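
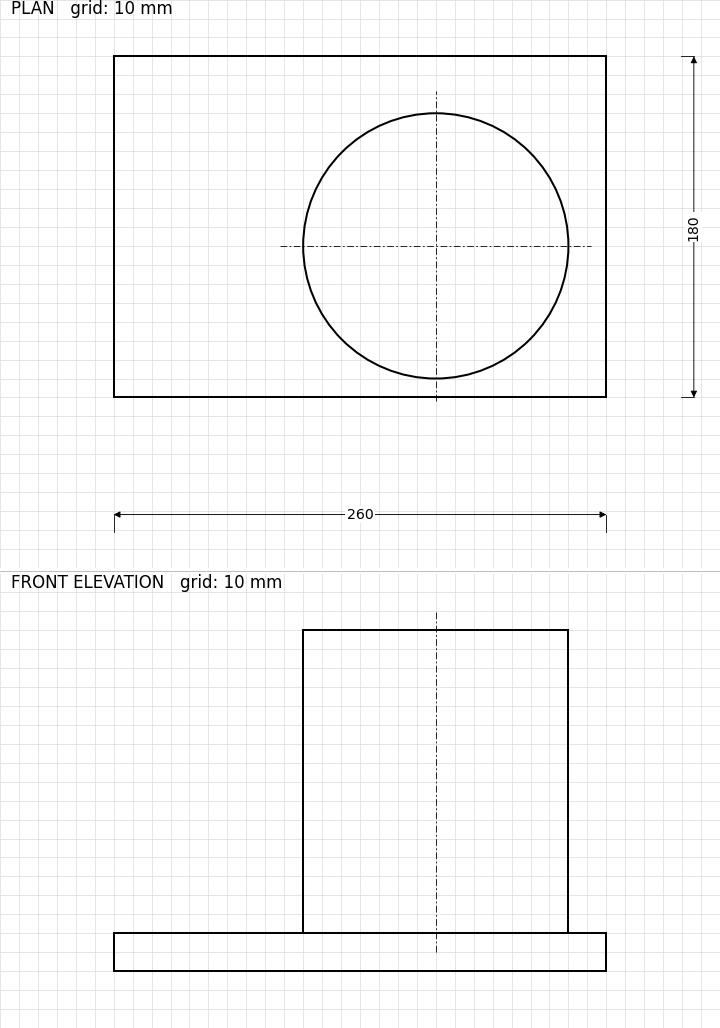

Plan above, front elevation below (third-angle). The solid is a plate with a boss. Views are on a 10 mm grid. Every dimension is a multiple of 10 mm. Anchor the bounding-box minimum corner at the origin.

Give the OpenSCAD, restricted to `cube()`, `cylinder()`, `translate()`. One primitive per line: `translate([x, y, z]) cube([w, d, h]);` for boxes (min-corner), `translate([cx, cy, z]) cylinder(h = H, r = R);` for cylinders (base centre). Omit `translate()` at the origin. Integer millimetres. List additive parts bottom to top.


cube([260, 180, 20]);
translate([170, 80, 20]) cylinder(h = 160, r = 70);


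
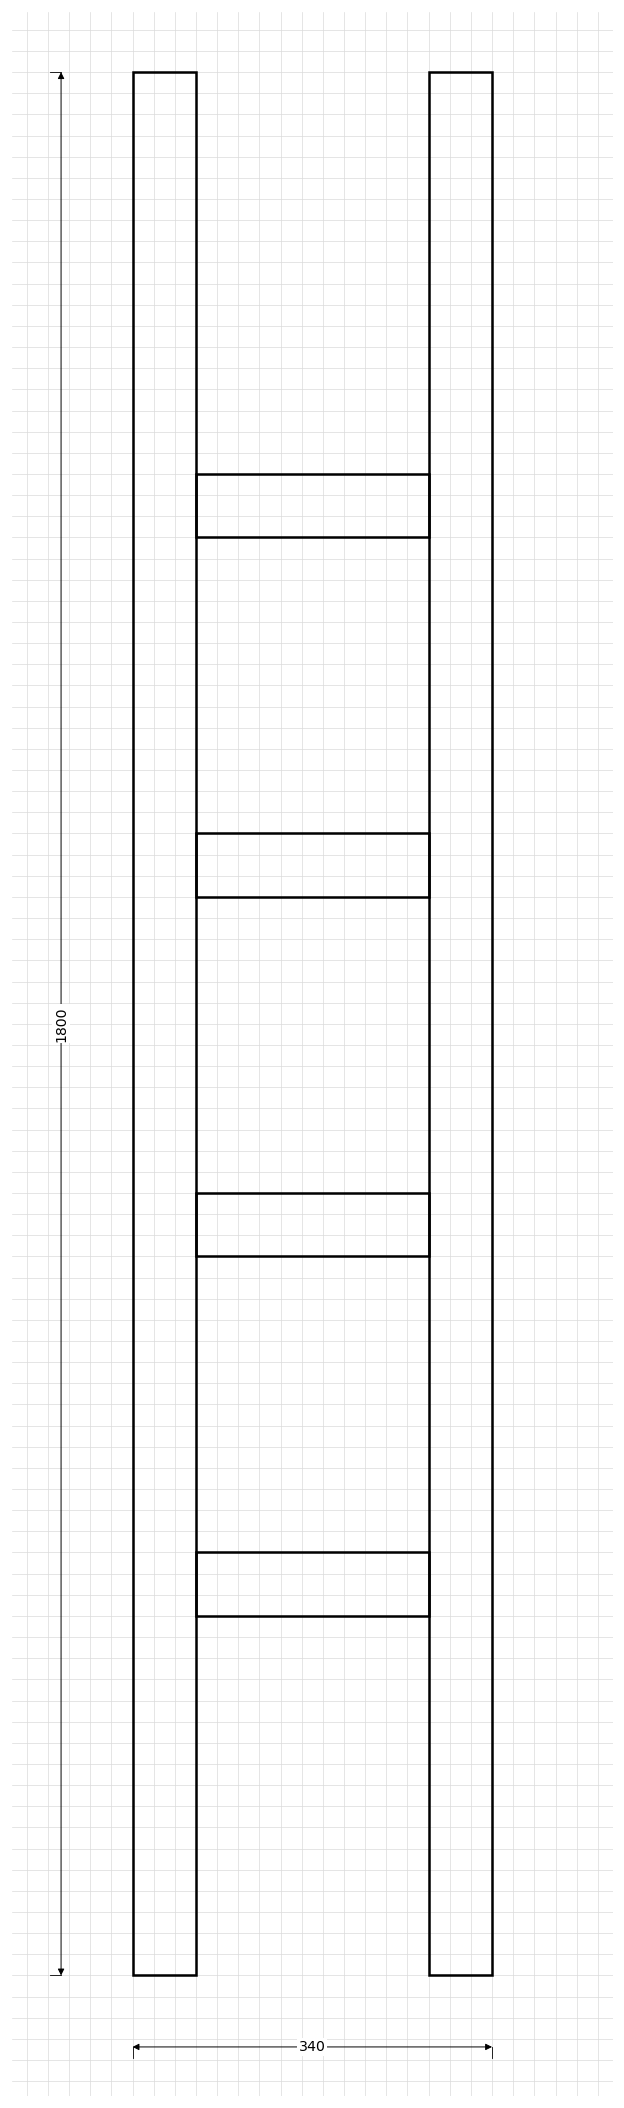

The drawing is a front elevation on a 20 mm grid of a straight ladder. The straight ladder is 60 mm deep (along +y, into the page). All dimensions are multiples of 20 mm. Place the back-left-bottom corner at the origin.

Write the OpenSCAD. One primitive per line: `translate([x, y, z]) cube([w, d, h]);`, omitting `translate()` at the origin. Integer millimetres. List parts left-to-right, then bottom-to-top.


cube([60, 60, 1800]);
translate([60, 0, 340]) cube([220, 60, 60]);
translate([60, 0, 680]) cube([220, 60, 60]);
translate([60, 0, 1020]) cube([220, 60, 60]);
translate([60, 0, 1360]) cube([220, 60, 60]);
translate([280, 0, 0]) cube([60, 60, 1800]);


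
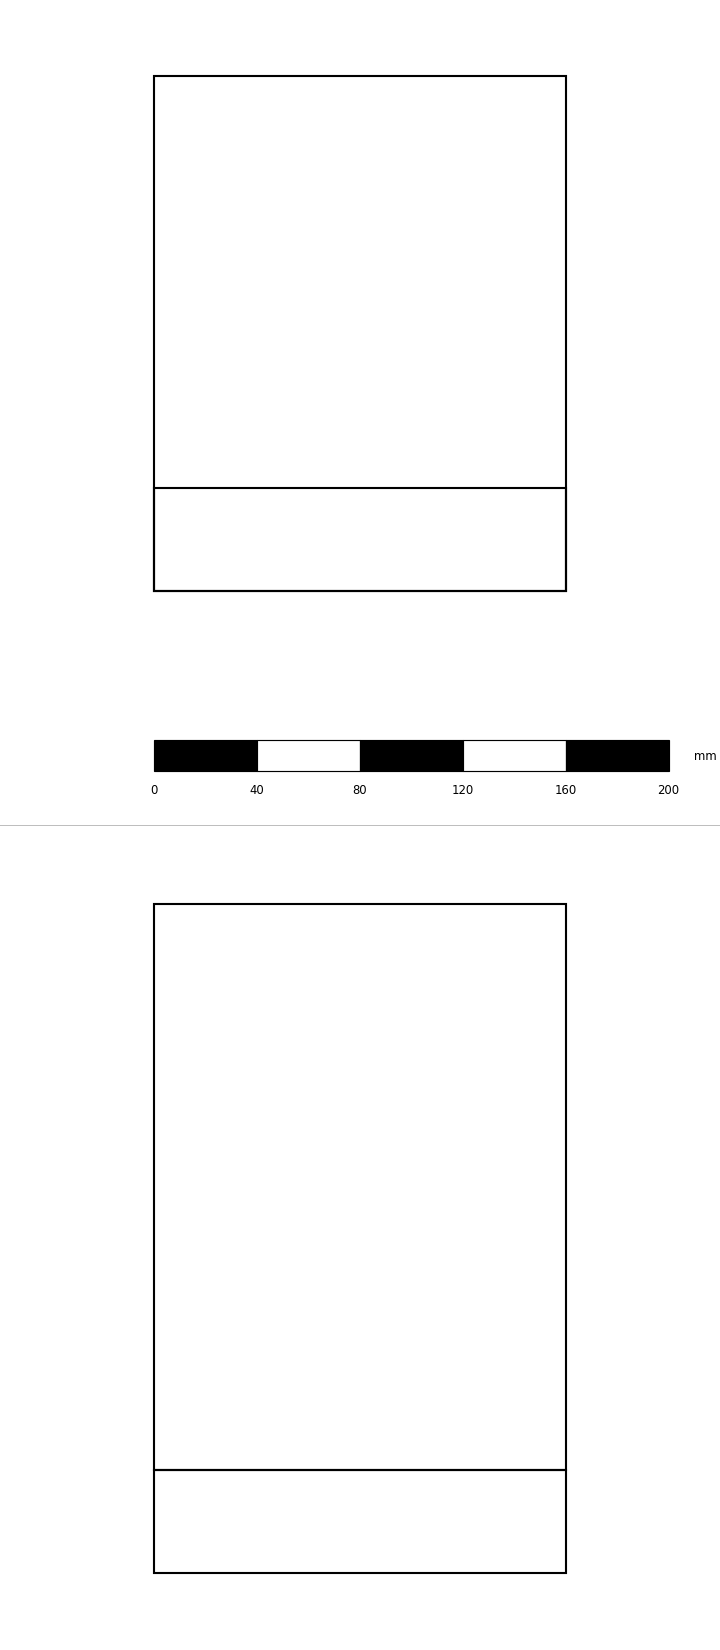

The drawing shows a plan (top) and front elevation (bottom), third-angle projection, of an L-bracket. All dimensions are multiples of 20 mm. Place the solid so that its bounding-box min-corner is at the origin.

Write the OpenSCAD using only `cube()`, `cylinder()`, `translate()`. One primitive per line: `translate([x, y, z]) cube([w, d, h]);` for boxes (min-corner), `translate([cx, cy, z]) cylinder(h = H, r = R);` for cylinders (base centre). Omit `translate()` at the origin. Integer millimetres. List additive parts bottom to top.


cube([160, 200, 40]);
translate([0, 0, 40]) cube([160, 40, 220]);


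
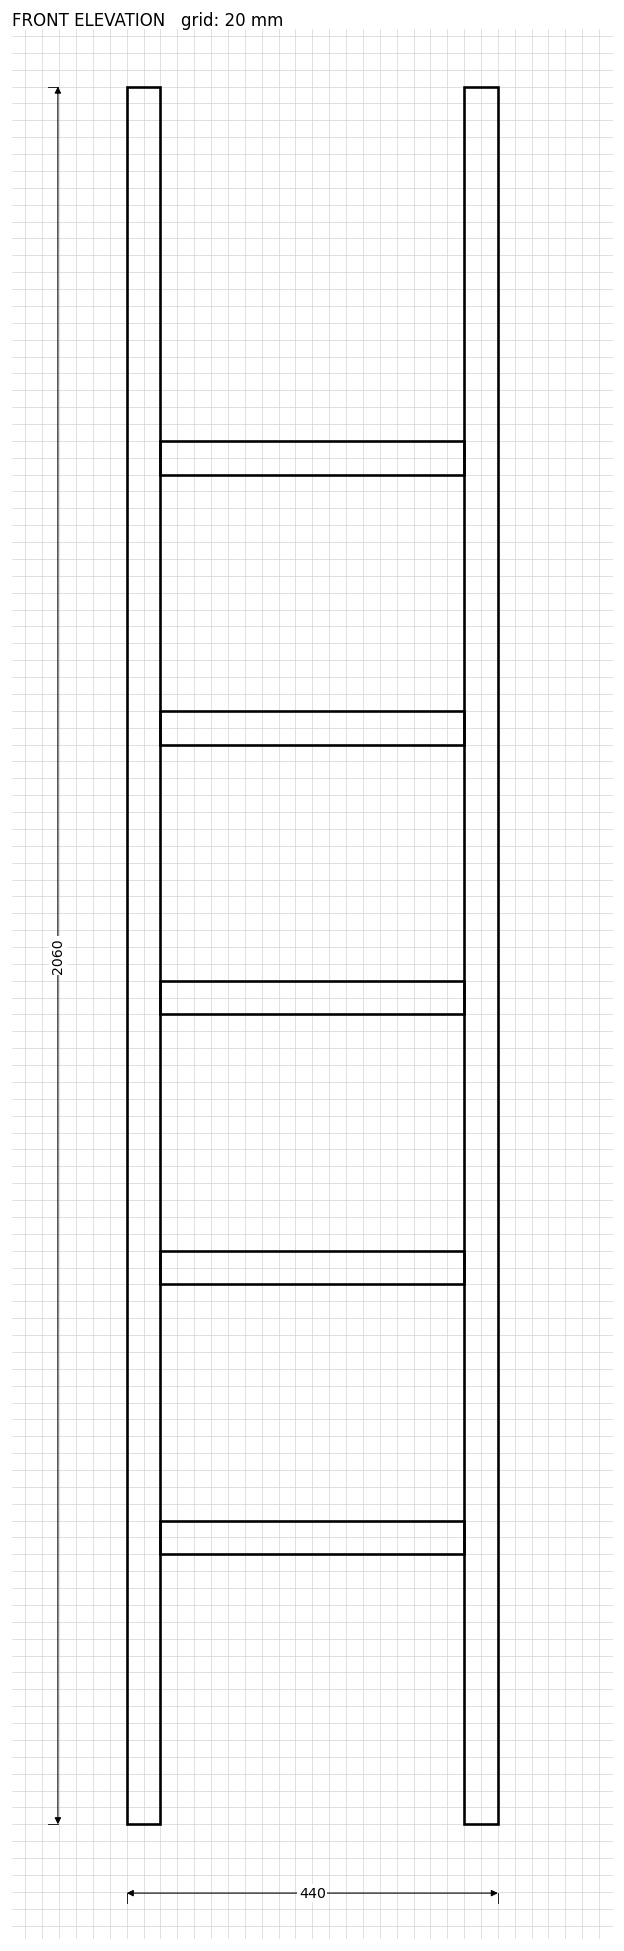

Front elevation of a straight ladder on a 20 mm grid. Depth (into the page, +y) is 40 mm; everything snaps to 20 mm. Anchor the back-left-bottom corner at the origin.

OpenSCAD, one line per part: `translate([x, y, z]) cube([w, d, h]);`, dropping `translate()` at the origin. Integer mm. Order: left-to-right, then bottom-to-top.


cube([40, 40, 2060]);
translate([40, 0, 320]) cube([360, 40, 40]);
translate([40, 0, 640]) cube([360, 40, 40]);
translate([40, 0, 960]) cube([360, 40, 40]);
translate([40, 0, 1280]) cube([360, 40, 40]);
translate([40, 0, 1600]) cube([360, 40, 40]);
translate([400, 0, 0]) cube([40, 40, 2060]);


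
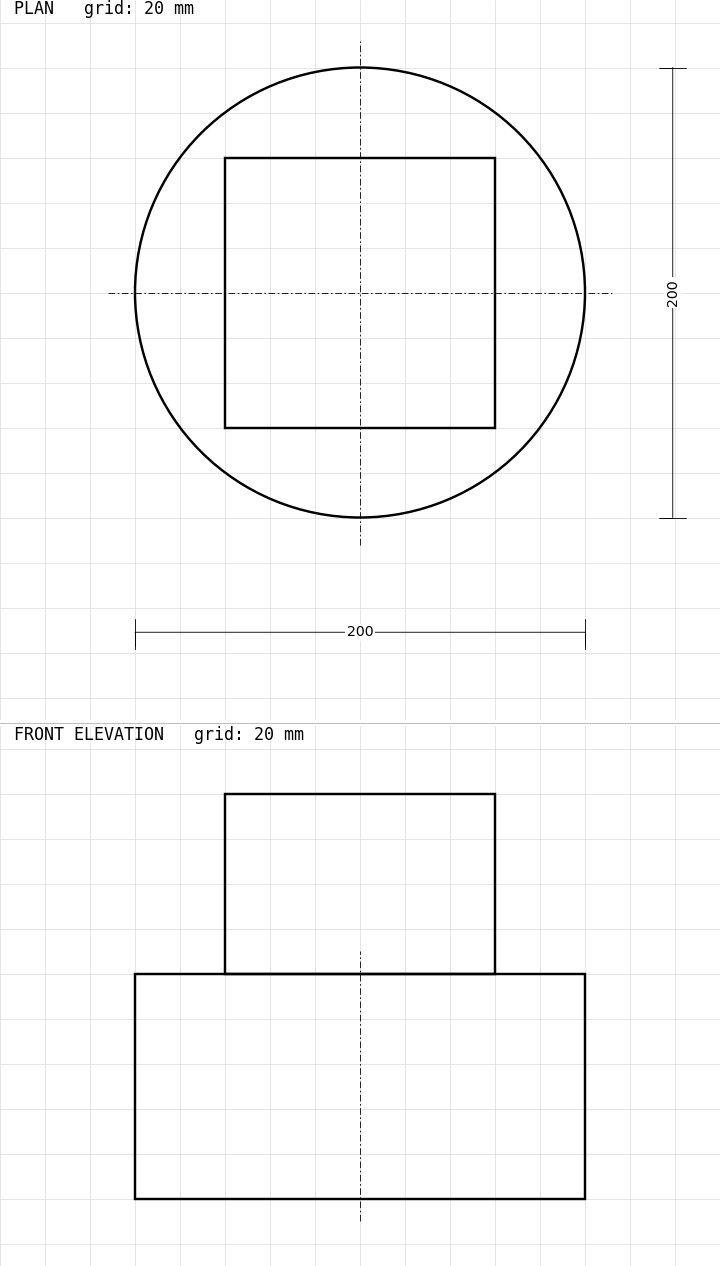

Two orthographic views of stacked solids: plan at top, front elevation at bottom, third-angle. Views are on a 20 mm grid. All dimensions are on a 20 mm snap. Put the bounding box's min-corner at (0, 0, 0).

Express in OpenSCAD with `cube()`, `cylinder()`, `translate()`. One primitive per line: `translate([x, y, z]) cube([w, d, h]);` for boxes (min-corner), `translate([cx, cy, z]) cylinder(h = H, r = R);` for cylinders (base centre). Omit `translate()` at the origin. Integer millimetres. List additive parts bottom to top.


translate([100, 100, 0]) cylinder(h = 100, r = 100);
translate([40, 40, 100]) cube([120, 120, 80]);


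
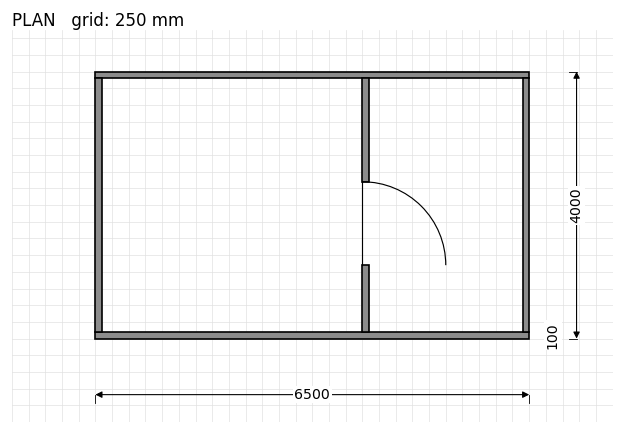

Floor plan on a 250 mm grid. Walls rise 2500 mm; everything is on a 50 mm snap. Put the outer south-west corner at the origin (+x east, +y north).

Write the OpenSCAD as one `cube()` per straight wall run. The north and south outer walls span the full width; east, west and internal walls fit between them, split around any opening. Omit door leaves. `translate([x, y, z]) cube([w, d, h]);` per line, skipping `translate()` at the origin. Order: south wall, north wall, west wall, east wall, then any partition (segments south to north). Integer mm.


cube([6500, 100, 2500]);
translate([0, 3900, 0]) cube([6500, 100, 2500]);
translate([0, 100, 0]) cube([100, 3800, 2500]);
translate([6400, 100, 0]) cube([100, 3800, 2500]);
translate([4000, 100, 0]) cube([100, 1000, 2500]);
translate([4000, 2350, 0]) cube([100, 1550, 2500]);


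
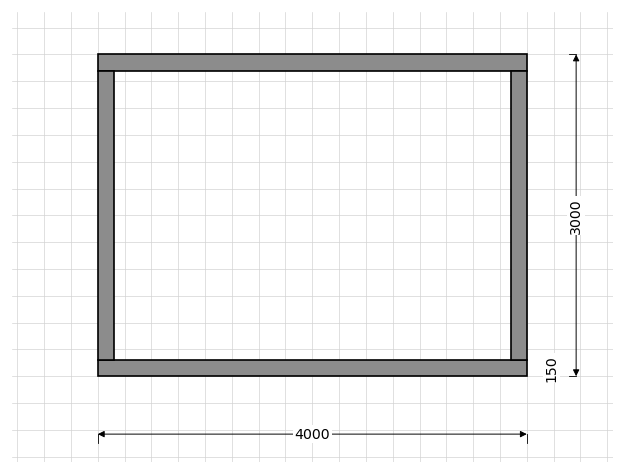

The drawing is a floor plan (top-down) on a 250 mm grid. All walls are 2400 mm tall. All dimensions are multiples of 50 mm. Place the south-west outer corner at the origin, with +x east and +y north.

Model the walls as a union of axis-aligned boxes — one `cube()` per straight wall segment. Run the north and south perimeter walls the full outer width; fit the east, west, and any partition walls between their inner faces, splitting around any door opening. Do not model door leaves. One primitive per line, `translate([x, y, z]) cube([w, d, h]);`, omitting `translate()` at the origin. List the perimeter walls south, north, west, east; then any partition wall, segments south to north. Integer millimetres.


cube([4000, 150, 2400]);
translate([0, 2850, 0]) cube([4000, 150, 2400]);
translate([0, 150, 0]) cube([150, 2700, 2400]);
translate([3850, 150, 0]) cube([150, 2700, 2400]);


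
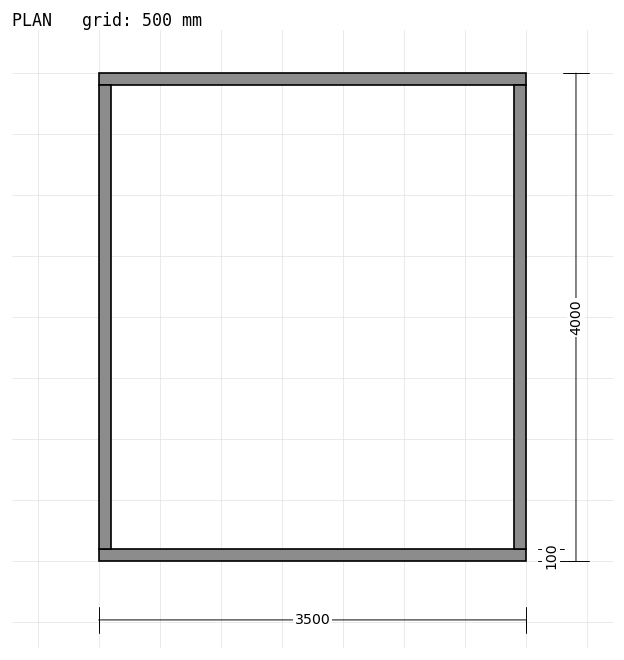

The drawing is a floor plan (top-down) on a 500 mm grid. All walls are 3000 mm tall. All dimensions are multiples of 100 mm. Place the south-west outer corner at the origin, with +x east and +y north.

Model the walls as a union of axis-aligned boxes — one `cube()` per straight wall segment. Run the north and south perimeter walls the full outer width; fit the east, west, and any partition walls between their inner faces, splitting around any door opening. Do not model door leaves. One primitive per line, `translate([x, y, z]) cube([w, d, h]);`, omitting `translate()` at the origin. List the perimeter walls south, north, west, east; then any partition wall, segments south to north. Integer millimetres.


cube([3500, 100, 3000]);
translate([0, 3900, 0]) cube([3500, 100, 3000]);
translate([0, 100, 0]) cube([100, 3800, 3000]);
translate([3400, 100, 0]) cube([100, 3800, 3000]);


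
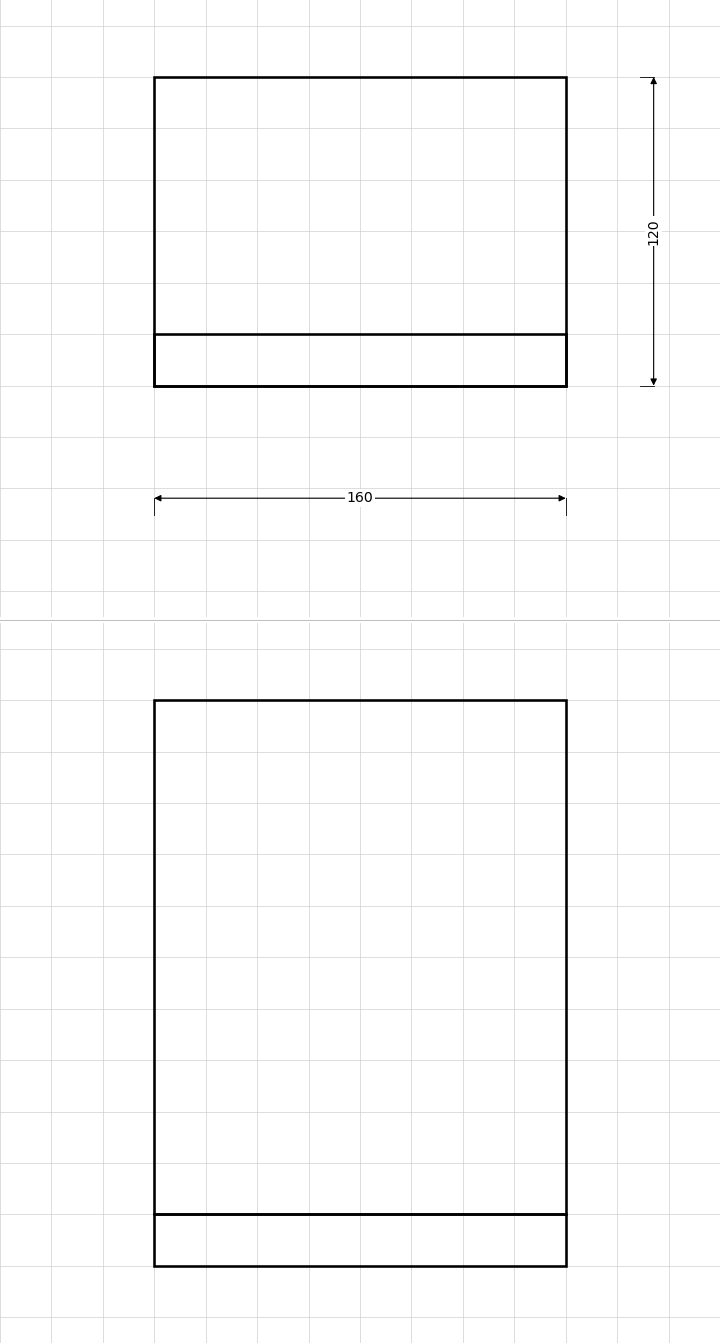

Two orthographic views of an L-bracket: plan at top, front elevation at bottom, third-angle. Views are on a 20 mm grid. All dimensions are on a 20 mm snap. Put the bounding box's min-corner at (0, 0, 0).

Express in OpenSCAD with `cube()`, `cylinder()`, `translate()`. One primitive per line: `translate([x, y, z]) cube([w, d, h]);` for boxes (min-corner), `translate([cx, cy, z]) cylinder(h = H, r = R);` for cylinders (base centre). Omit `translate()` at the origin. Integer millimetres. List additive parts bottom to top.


cube([160, 120, 20]);
translate([0, 0, 20]) cube([160, 20, 200]);


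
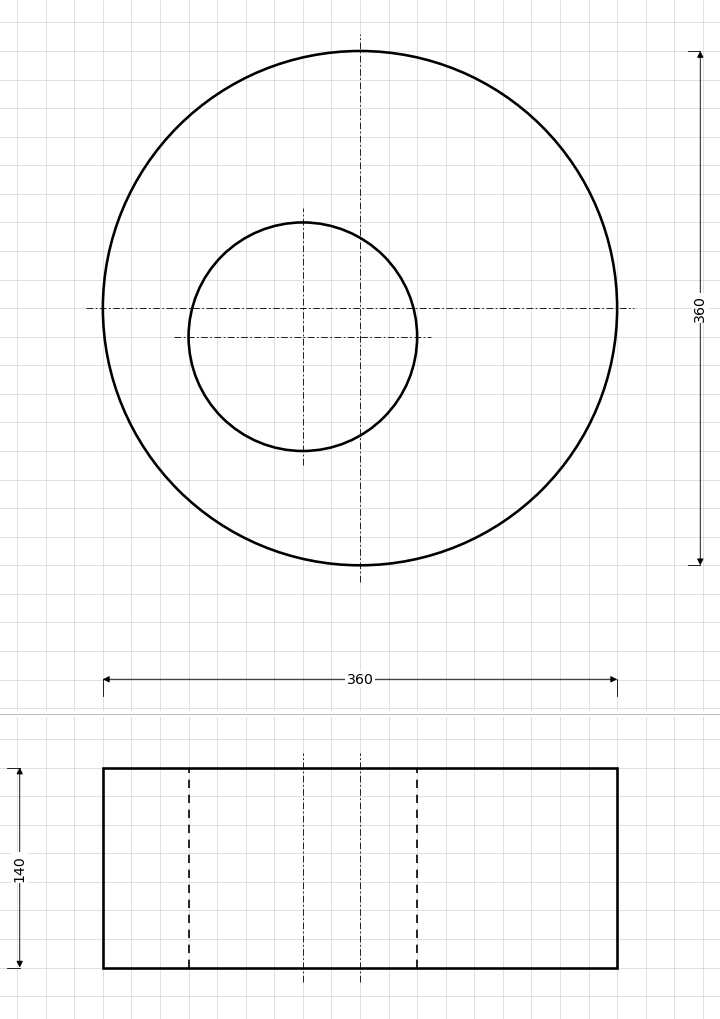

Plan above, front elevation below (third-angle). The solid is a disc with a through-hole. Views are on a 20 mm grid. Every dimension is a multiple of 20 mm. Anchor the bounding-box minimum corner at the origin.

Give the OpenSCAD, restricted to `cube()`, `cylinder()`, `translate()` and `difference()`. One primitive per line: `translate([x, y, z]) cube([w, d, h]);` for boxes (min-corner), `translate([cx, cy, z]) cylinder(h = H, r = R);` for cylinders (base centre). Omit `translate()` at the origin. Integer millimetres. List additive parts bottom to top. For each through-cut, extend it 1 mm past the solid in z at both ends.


difference() {
  translate([180, 180, 0]) cylinder(h = 140, r = 180);
  translate([140, 160, -1]) cylinder(h = 142, r = 80);
}


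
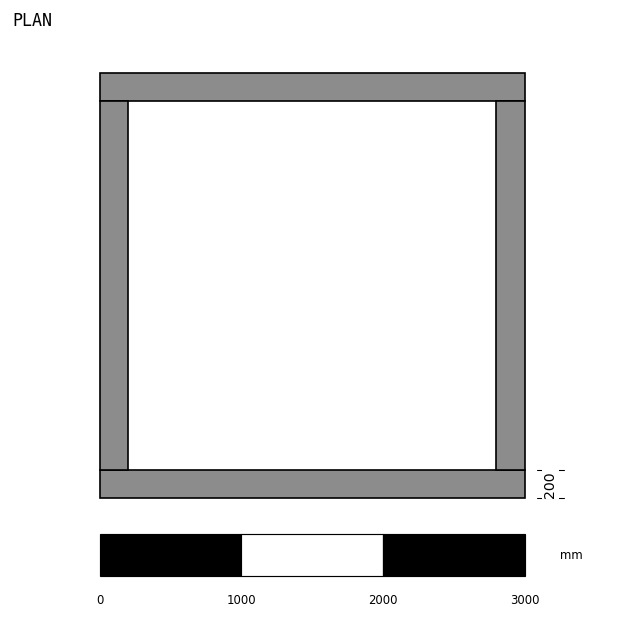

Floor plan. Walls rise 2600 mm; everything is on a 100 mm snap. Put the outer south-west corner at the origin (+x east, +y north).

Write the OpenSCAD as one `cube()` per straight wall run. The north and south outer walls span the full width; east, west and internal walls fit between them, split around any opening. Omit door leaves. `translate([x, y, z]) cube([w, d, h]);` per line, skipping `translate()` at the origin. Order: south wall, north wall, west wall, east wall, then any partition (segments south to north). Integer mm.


cube([3000, 200, 2600]);
translate([0, 2800, 0]) cube([3000, 200, 2600]);
translate([0, 200, 0]) cube([200, 2600, 2600]);
translate([2800, 200, 0]) cube([200, 2600, 2600]);


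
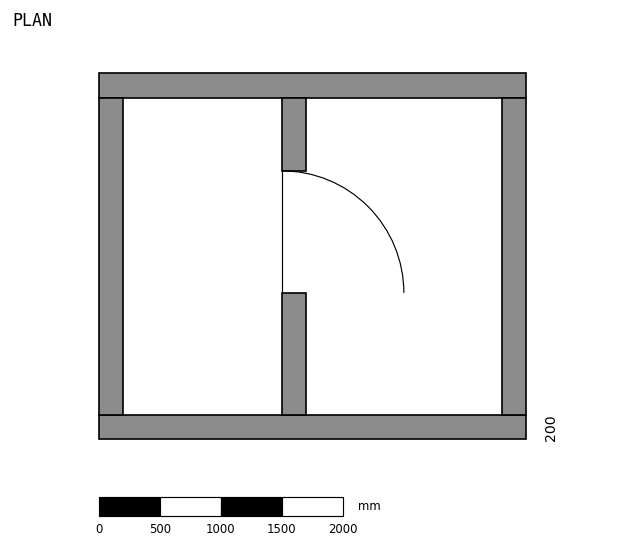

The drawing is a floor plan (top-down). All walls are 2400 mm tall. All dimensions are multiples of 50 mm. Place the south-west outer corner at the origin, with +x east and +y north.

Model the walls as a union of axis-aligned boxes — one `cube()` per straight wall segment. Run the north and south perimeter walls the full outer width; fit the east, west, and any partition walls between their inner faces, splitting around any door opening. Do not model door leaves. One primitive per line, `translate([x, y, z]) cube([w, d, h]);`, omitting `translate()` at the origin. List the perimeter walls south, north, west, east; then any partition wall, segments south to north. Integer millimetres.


cube([3500, 200, 2400]);
translate([0, 2800, 0]) cube([3500, 200, 2400]);
translate([0, 200, 0]) cube([200, 2600, 2400]);
translate([3300, 200, 0]) cube([200, 2600, 2400]);
translate([1500, 200, 0]) cube([200, 1000, 2400]);
translate([1500, 2200, 0]) cube([200, 600, 2400]);


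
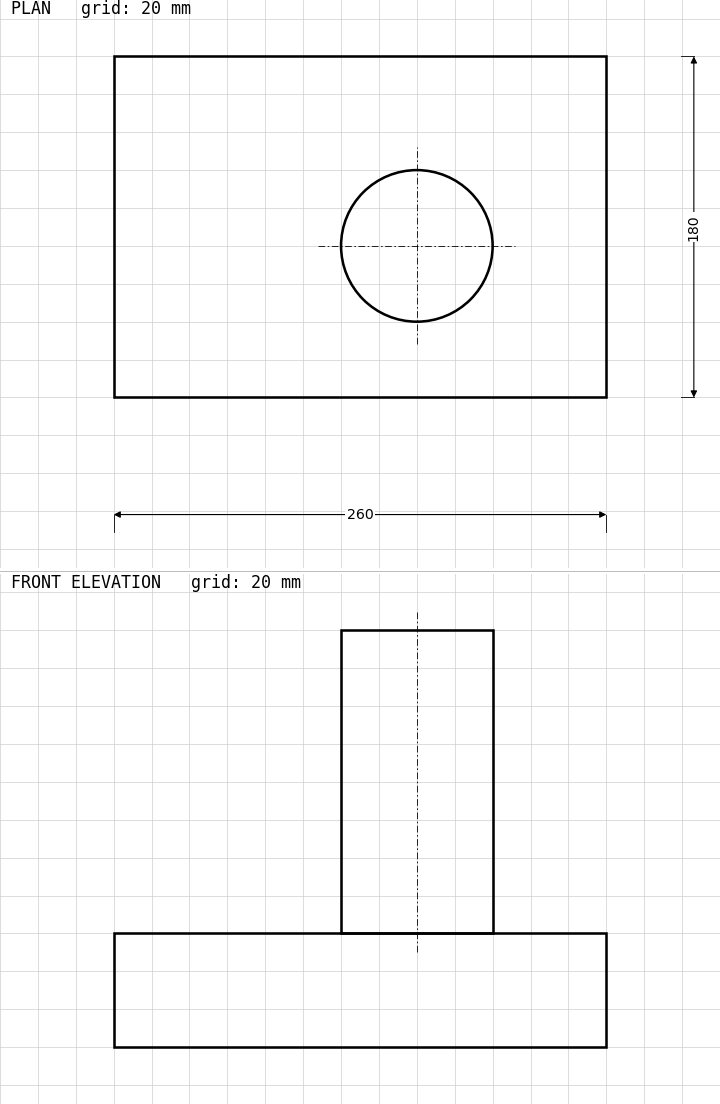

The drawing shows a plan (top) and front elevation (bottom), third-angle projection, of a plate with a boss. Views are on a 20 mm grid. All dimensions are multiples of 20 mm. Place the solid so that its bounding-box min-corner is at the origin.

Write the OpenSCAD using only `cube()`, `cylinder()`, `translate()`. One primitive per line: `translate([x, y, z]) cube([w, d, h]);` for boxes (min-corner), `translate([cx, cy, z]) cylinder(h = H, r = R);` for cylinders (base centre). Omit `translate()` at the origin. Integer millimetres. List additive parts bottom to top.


cube([260, 180, 60]);
translate([160, 80, 60]) cylinder(h = 160, r = 40);


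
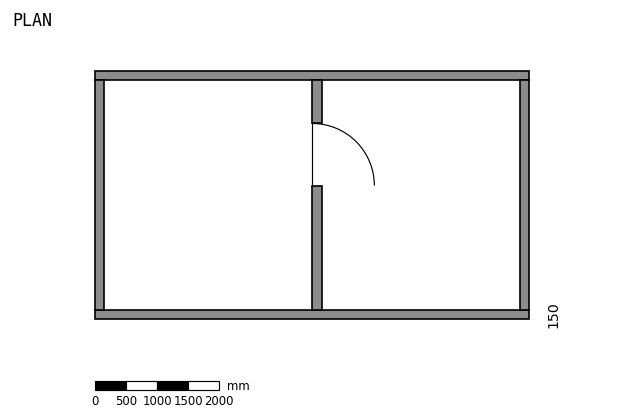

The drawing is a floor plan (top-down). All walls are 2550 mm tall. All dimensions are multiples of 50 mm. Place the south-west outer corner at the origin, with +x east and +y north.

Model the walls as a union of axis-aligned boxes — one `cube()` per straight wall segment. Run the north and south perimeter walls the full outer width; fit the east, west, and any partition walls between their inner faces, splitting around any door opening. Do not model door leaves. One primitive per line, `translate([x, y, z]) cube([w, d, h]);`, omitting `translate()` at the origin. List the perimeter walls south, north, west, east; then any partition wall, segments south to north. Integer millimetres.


cube([7000, 150, 2550]);
translate([0, 3850, 0]) cube([7000, 150, 2550]);
translate([0, 150, 0]) cube([150, 3700, 2550]);
translate([6850, 150, 0]) cube([150, 3700, 2550]);
translate([3500, 150, 0]) cube([150, 2000, 2550]);
translate([3500, 3150, 0]) cube([150, 700, 2550]);


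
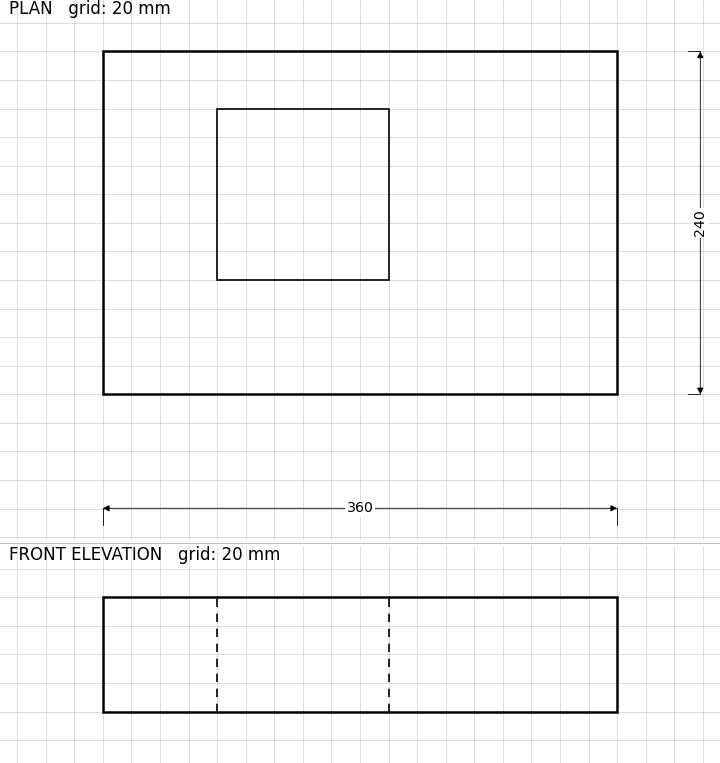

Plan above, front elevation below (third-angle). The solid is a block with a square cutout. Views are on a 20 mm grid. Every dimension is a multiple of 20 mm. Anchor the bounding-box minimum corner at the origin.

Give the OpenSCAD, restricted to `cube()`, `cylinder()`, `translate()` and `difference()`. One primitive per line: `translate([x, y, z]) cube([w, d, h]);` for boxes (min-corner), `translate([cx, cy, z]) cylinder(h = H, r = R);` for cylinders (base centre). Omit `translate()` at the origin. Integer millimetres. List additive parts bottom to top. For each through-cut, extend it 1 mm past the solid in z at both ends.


difference() {
  cube([360, 240, 80]);
  translate([80, 80, -1]) cube([120, 120, 82]);
}


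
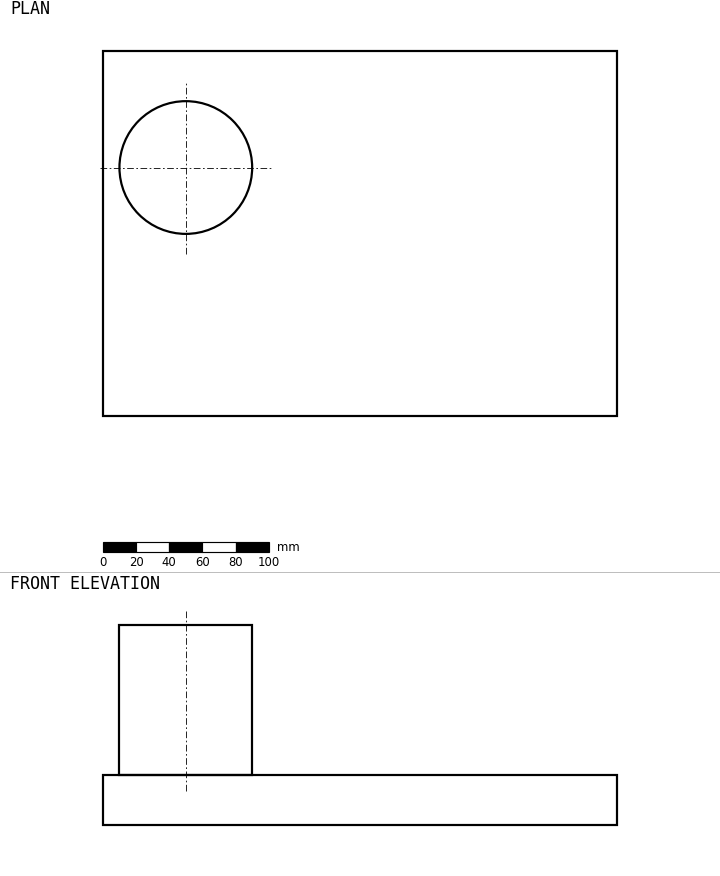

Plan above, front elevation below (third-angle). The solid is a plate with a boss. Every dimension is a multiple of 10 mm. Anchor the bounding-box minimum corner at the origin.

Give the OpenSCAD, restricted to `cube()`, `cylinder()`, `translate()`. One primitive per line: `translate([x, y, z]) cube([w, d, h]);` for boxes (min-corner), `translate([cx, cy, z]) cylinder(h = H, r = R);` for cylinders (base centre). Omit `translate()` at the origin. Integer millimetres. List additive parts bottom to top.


cube([310, 220, 30]);
translate([50, 150, 30]) cylinder(h = 90, r = 40);


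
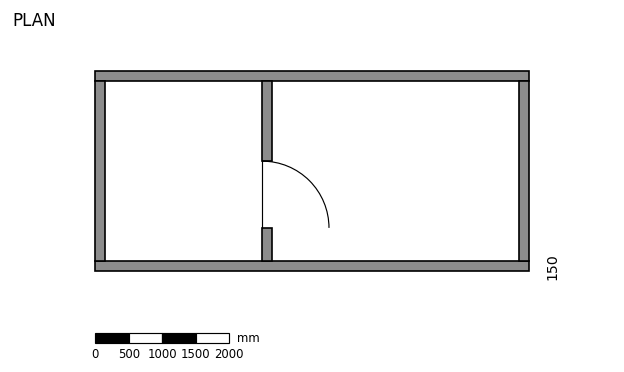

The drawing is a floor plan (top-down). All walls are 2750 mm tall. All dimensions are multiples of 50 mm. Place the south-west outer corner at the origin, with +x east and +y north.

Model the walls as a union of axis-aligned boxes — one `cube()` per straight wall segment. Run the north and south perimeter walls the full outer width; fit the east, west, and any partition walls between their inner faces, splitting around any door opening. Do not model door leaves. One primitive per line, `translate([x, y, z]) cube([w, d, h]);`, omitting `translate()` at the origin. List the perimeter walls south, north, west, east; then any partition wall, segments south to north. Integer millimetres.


cube([6500, 150, 2750]);
translate([0, 2850, 0]) cube([6500, 150, 2750]);
translate([0, 150, 0]) cube([150, 2700, 2750]);
translate([6350, 150, 0]) cube([150, 2700, 2750]);
translate([2500, 150, 0]) cube([150, 500, 2750]);
translate([2500, 1650, 0]) cube([150, 1200, 2750]);


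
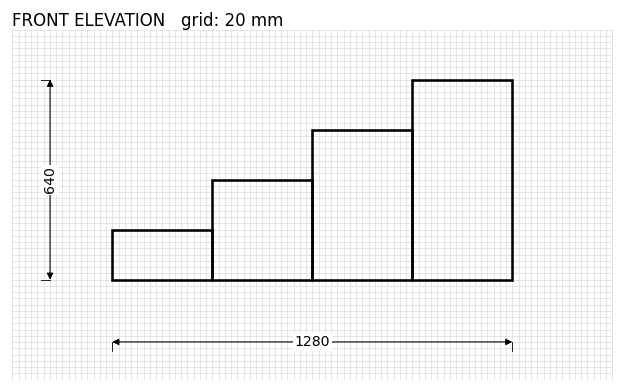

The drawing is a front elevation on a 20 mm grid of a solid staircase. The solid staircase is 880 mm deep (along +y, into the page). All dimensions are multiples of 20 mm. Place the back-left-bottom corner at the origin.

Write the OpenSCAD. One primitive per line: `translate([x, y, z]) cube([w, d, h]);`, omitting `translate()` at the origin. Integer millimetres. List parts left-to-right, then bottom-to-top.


cube([320, 880, 160]);
translate([320, 0, 0]) cube([320, 880, 320]);
translate([640, 0, 0]) cube([320, 880, 480]);
translate([960, 0, 0]) cube([320, 880, 640]);


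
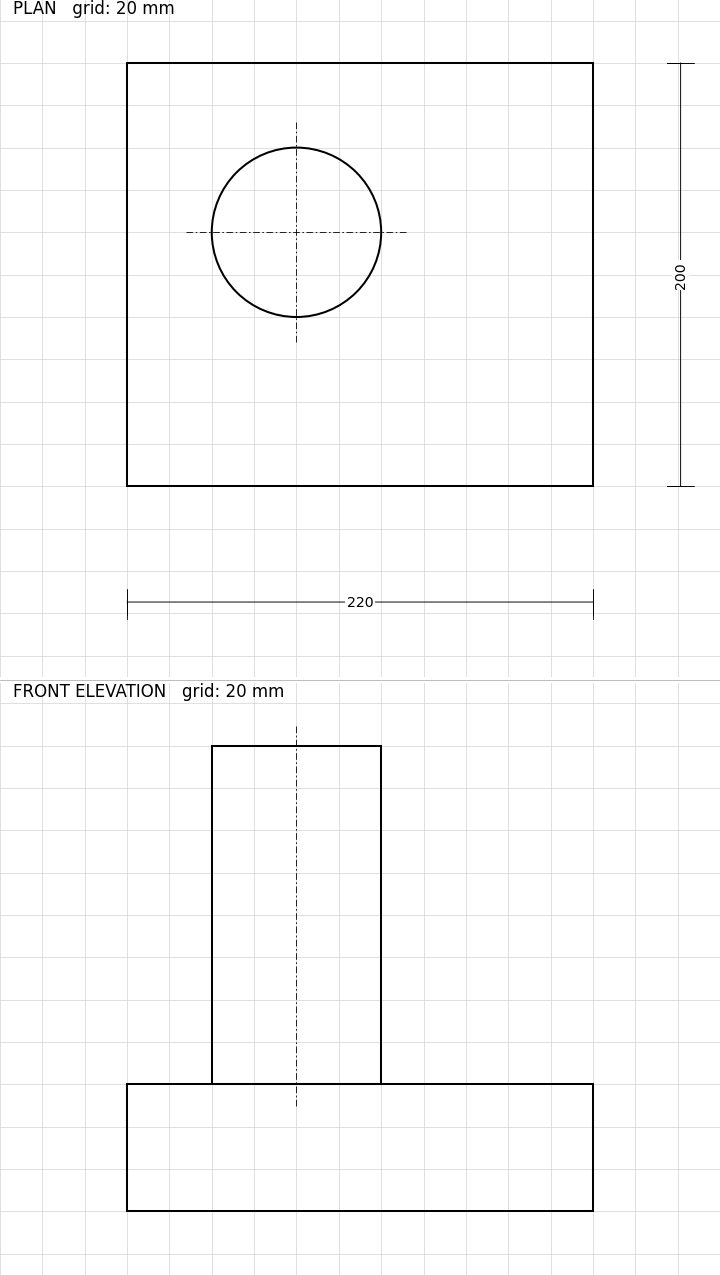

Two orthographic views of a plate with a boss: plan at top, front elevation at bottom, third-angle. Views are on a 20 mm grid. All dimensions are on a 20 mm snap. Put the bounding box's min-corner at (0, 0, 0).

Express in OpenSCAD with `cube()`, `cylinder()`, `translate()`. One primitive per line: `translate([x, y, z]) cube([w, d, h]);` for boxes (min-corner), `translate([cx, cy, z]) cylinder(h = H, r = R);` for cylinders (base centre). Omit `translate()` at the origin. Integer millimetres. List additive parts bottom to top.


cube([220, 200, 60]);
translate([80, 120, 60]) cylinder(h = 160, r = 40);


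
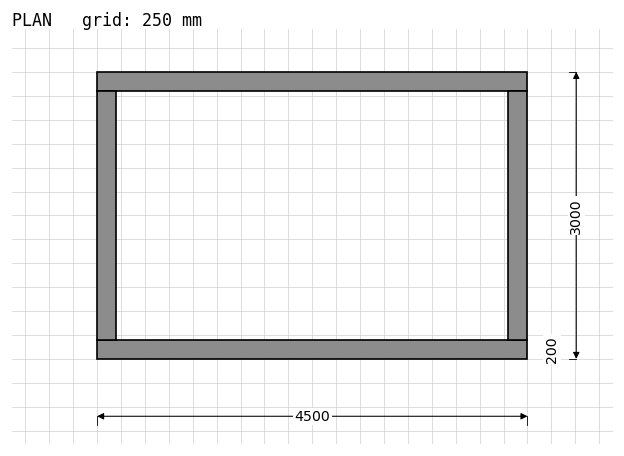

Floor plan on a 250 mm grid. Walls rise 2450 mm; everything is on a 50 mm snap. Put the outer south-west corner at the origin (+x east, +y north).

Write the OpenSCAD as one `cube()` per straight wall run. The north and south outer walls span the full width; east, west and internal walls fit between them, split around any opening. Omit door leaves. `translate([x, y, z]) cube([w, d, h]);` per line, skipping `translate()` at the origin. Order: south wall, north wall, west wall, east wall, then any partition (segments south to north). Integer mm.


cube([4500, 200, 2450]);
translate([0, 2800, 0]) cube([4500, 200, 2450]);
translate([0, 200, 0]) cube([200, 2600, 2450]);
translate([4300, 200, 0]) cube([200, 2600, 2450]);


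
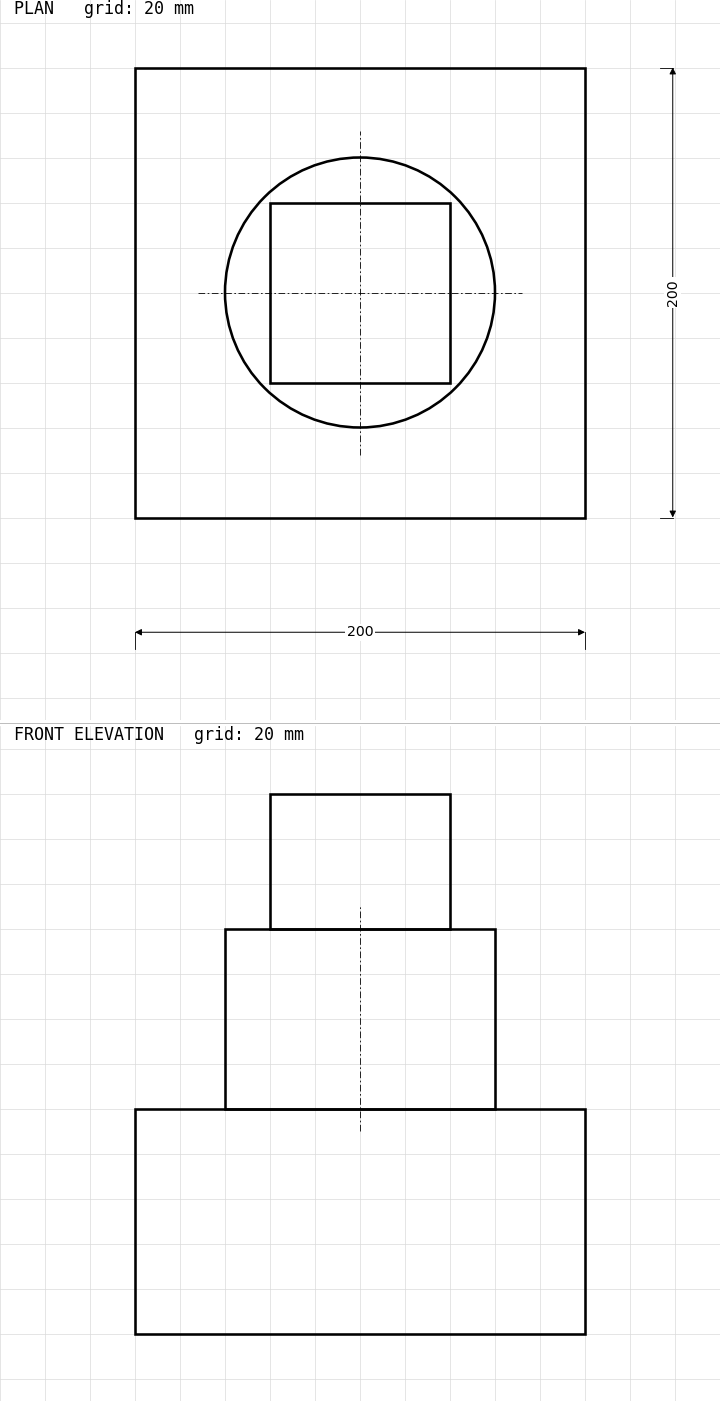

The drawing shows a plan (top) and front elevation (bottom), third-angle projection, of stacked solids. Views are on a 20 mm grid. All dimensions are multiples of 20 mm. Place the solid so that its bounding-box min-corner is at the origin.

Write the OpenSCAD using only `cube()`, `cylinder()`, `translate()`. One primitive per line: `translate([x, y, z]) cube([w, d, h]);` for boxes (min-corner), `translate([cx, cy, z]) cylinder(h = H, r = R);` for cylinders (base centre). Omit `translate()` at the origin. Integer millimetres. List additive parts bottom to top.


cube([200, 200, 100]);
translate([100, 100, 100]) cylinder(h = 80, r = 60);
translate([60, 60, 180]) cube([80, 80, 60]);


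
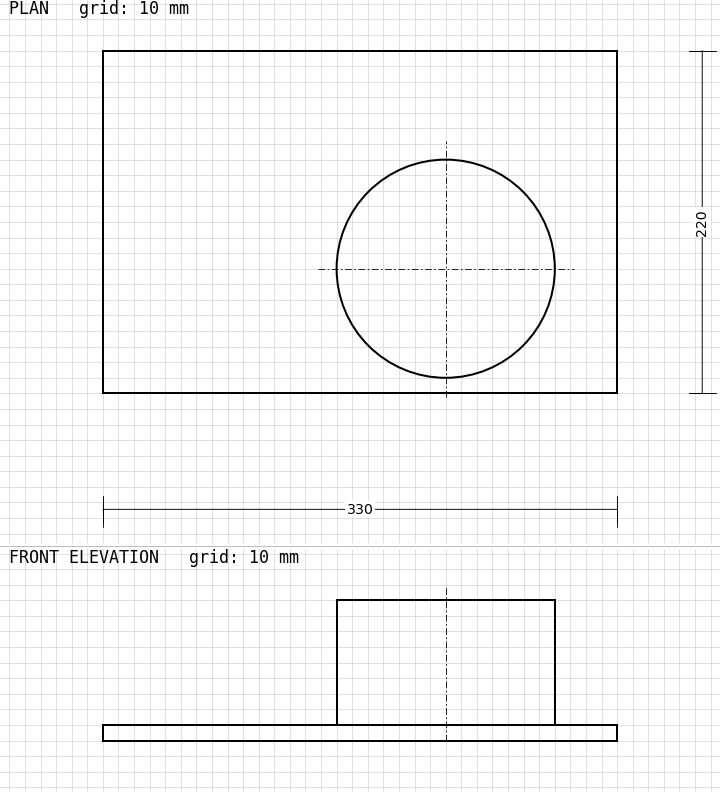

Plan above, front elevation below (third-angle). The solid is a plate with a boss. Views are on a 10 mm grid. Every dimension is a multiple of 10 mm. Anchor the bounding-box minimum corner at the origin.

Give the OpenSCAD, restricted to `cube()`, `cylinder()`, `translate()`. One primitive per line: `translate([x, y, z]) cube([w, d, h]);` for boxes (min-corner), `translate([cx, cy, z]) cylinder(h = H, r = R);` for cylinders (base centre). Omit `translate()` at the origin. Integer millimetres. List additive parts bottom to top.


cube([330, 220, 10]);
translate([220, 80, 10]) cylinder(h = 80, r = 70);


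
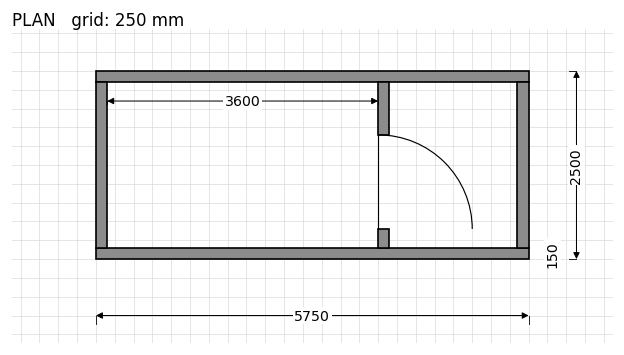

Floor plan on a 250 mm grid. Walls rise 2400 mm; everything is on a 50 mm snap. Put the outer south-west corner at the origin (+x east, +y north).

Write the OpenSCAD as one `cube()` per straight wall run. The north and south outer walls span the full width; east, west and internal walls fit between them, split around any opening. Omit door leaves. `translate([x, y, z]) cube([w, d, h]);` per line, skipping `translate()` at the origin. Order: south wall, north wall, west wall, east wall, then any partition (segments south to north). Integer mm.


cube([5750, 150, 2400]);
translate([0, 2350, 0]) cube([5750, 150, 2400]);
translate([0, 150, 0]) cube([150, 2200, 2400]);
translate([5600, 150, 0]) cube([150, 2200, 2400]);
translate([3750, 150, 0]) cube([150, 250, 2400]);
translate([3750, 1650, 0]) cube([150, 700, 2400]);


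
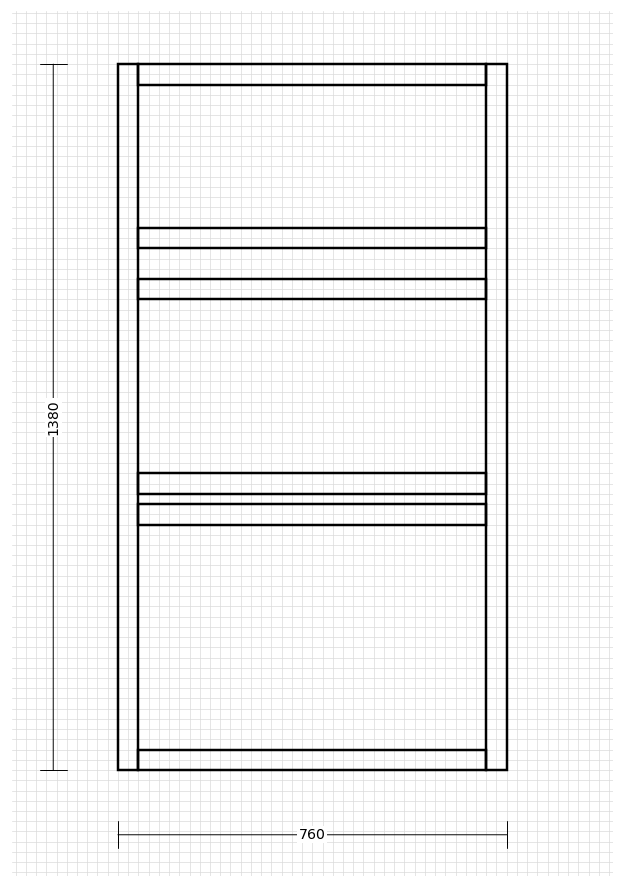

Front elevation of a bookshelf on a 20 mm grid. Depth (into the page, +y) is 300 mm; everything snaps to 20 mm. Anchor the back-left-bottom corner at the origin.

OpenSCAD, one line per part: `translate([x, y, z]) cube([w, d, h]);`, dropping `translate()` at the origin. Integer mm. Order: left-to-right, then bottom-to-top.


cube([40, 300, 1380]);
translate([40, 0, 0]) cube([680, 300, 40]);
translate([40, 0, 480]) cube([680, 300, 40]);
translate([40, 0, 540]) cube([680, 300, 40]);
translate([40, 0, 920]) cube([680, 300, 40]);
translate([40, 0, 1020]) cube([680, 300, 40]);
translate([40, 0, 1340]) cube([680, 300, 40]);
translate([720, 0, 0]) cube([40, 300, 1380]);


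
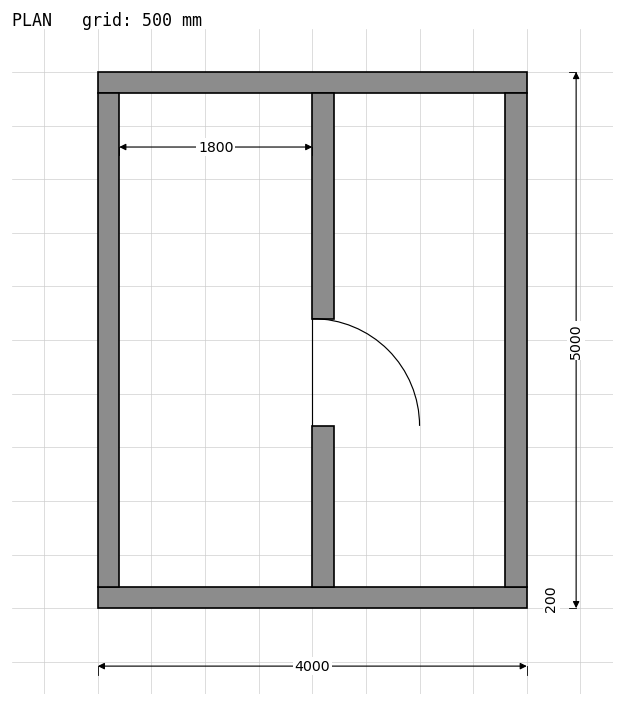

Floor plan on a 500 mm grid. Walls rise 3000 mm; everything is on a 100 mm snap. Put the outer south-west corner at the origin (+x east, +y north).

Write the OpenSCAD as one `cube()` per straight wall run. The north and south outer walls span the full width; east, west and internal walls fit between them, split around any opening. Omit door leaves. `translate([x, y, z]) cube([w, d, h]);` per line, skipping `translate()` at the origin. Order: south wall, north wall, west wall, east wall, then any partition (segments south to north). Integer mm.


cube([4000, 200, 3000]);
translate([0, 4800, 0]) cube([4000, 200, 3000]);
translate([0, 200, 0]) cube([200, 4600, 3000]);
translate([3800, 200, 0]) cube([200, 4600, 3000]);
translate([2000, 200, 0]) cube([200, 1500, 3000]);
translate([2000, 2700, 0]) cube([200, 2100, 3000]);


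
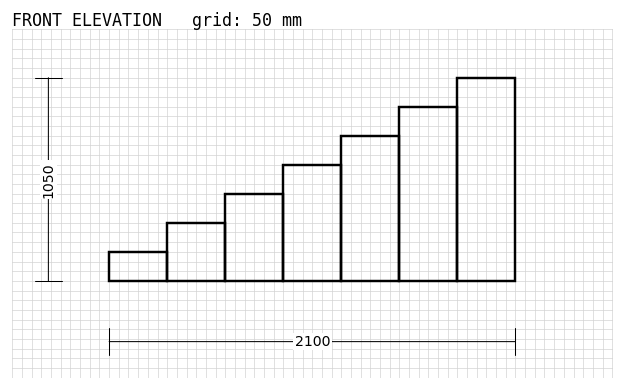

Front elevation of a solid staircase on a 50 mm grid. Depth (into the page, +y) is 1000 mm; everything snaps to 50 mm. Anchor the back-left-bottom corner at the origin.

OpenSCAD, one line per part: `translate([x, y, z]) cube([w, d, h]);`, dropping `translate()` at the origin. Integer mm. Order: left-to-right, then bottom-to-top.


cube([300, 1000, 150]);
translate([300, 0, 0]) cube([300, 1000, 300]);
translate([600, 0, 0]) cube([300, 1000, 450]);
translate([900, 0, 0]) cube([300, 1000, 600]);
translate([1200, 0, 0]) cube([300, 1000, 750]);
translate([1500, 0, 0]) cube([300, 1000, 900]);
translate([1800, 0, 0]) cube([300, 1000, 1050]);


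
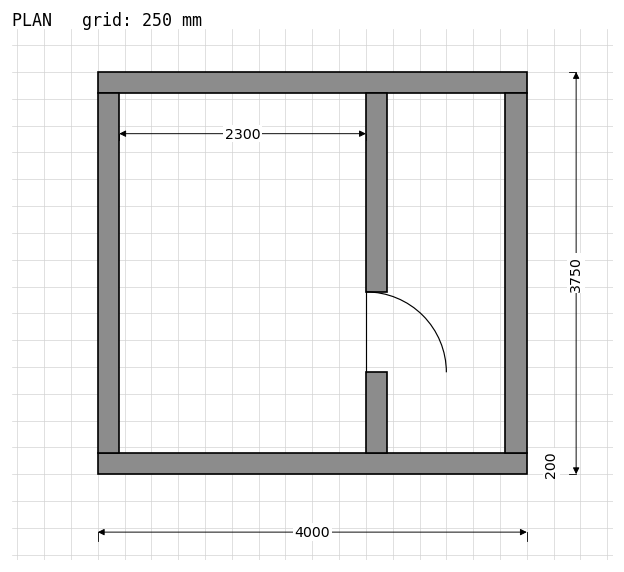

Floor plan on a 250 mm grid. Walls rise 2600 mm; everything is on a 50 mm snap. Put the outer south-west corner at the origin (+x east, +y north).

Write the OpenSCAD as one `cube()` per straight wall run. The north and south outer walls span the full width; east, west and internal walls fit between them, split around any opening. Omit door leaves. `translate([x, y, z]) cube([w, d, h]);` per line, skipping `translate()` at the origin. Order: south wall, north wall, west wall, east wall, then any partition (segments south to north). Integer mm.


cube([4000, 200, 2600]);
translate([0, 3550, 0]) cube([4000, 200, 2600]);
translate([0, 200, 0]) cube([200, 3350, 2600]);
translate([3800, 200, 0]) cube([200, 3350, 2600]);
translate([2500, 200, 0]) cube([200, 750, 2600]);
translate([2500, 1700, 0]) cube([200, 1850, 2600]);


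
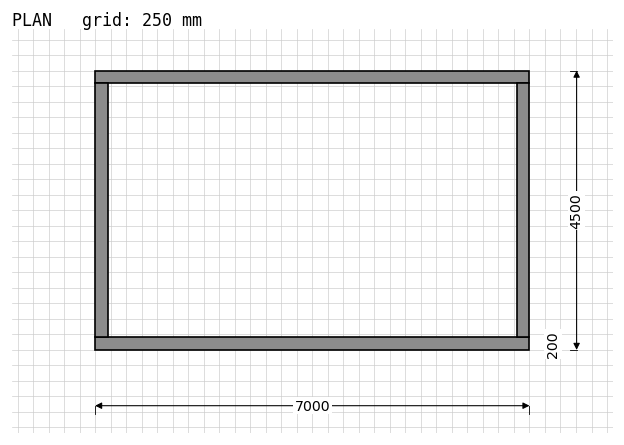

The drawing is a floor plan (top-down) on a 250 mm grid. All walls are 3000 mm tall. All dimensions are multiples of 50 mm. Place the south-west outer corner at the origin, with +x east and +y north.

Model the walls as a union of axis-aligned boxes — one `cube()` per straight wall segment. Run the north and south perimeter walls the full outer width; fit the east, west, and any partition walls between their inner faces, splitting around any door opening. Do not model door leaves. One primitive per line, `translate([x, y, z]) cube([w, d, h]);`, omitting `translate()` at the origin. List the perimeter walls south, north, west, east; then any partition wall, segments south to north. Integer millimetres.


cube([7000, 200, 3000]);
translate([0, 4300, 0]) cube([7000, 200, 3000]);
translate([0, 200, 0]) cube([200, 4100, 3000]);
translate([6800, 200, 0]) cube([200, 4100, 3000]);


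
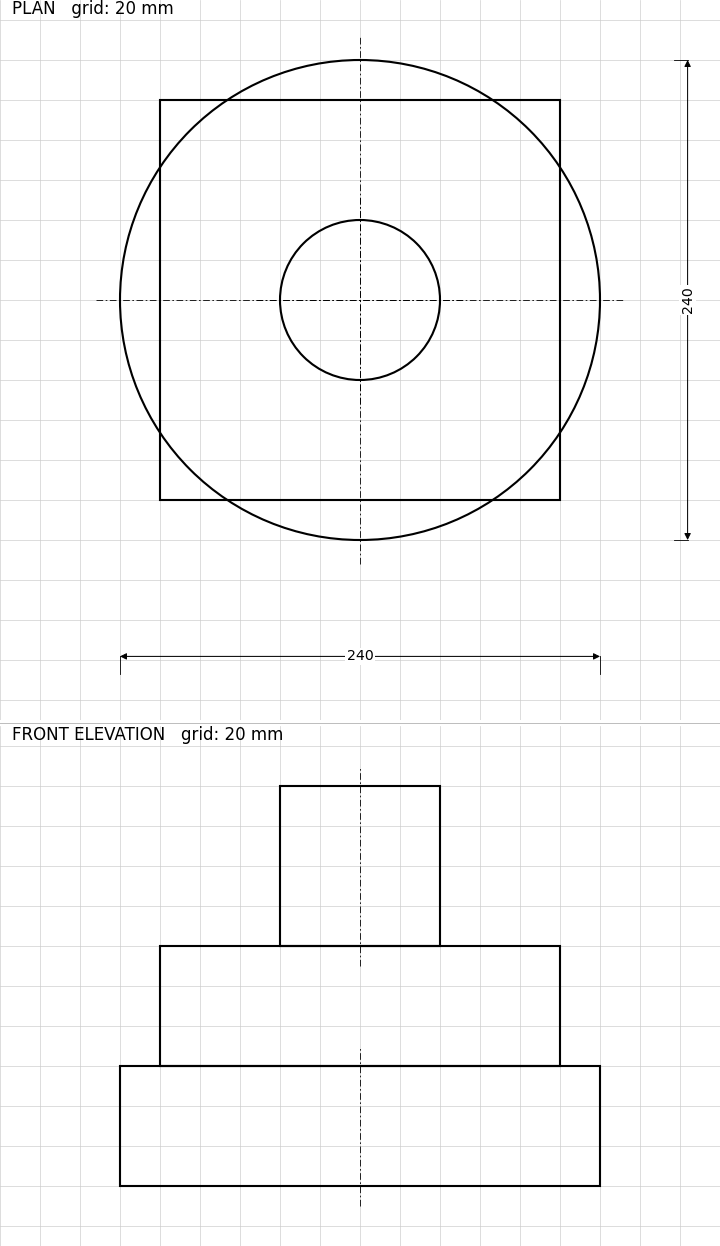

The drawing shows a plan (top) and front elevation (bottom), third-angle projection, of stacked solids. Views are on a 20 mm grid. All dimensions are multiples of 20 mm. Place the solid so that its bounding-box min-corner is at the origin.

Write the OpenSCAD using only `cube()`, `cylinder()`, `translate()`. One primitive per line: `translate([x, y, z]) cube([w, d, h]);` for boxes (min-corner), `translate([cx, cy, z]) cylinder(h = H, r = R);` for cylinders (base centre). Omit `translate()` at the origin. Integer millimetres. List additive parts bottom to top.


translate([120, 120, 0]) cylinder(h = 60, r = 120);
translate([20, 20, 60]) cube([200, 200, 60]);
translate([120, 120, 120]) cylinder(h = 80, r = 40);


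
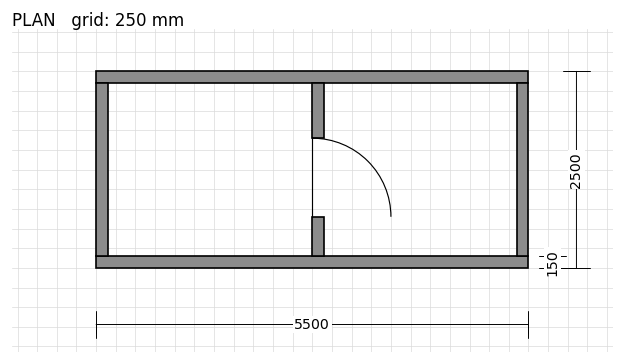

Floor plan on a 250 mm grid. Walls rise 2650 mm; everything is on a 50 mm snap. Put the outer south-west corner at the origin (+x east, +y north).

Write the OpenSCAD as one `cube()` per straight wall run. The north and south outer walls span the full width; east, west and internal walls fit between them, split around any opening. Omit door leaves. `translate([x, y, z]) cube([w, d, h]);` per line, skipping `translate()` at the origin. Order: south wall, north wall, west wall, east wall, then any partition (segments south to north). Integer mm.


cube([5500, 150, 2650]);
translate([0, 2350, 0]) cube([5500, 150, 2650]);
translate([0, 150, 0]) cube([150, 2200, 2650]);
translate([5350, 150, 0]) cube([150, 2200, 2650]);
translate([2750, 150, 0]) cube([150, 500, 2650]);
translate([2750, 1650, 0]) cube([150, 700, 2650]);


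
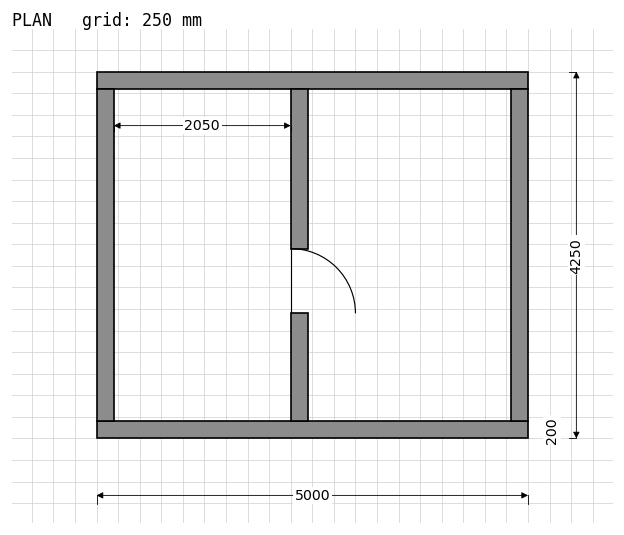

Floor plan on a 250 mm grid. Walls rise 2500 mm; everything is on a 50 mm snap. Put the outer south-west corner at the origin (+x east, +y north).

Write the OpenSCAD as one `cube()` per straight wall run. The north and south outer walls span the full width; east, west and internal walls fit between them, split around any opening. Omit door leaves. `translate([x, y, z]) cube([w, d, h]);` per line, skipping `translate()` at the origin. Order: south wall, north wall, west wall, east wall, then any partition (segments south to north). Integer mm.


cube([5000, 200, 2500]);
translate([0, 4050, 0]) cube([5000, 200, 2500]);
translate([0, 200, 0]) cube([200, 3850, 2500]);
translate([4800, 200, 0]) cube([200, 3850, 2500]);
translate([2250, 200, 0]) cube([200, 1250, 2500]);
translate([2250, 2200, 0]) cube([200, 1850, 2500]);


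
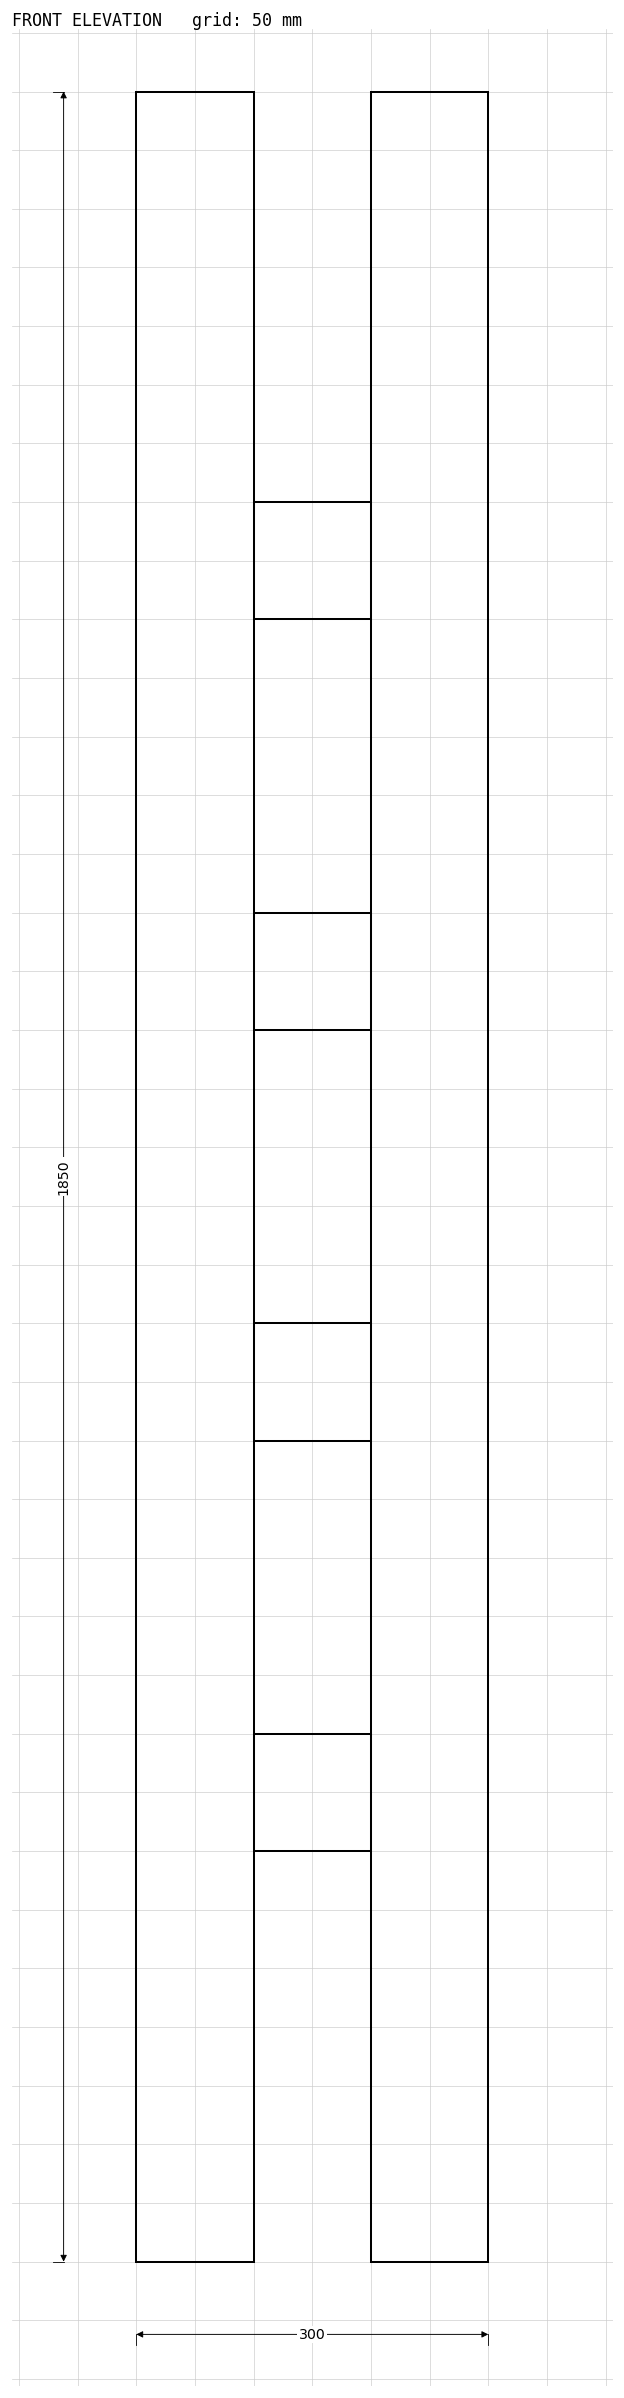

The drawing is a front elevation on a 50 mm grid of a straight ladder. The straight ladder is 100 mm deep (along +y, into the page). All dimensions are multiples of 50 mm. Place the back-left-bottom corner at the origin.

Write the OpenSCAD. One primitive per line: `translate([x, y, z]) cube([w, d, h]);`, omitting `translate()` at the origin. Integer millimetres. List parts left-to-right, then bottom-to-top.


cube([100, 100, 1850]);
translate([100, 0, 350]) cube([100, 100, 100]);
translate([100, 0, 700]) cube([100, 100, 100]);
translate([100, 0, 1050]) cube([100, 100, 100]);
translate([100, 0, 1400]) cube([100, 100, 100]);
translate([200, 0, 0]) cube([100, 100, 1850]);


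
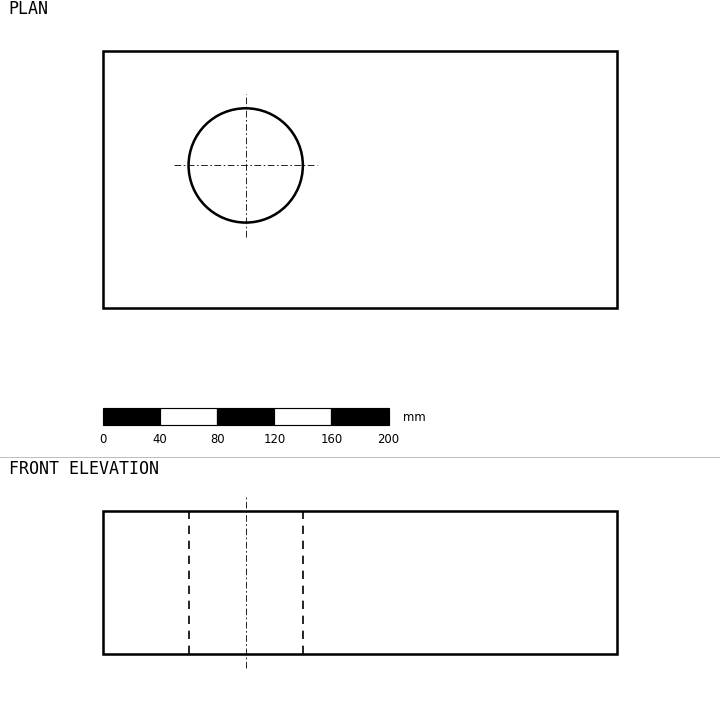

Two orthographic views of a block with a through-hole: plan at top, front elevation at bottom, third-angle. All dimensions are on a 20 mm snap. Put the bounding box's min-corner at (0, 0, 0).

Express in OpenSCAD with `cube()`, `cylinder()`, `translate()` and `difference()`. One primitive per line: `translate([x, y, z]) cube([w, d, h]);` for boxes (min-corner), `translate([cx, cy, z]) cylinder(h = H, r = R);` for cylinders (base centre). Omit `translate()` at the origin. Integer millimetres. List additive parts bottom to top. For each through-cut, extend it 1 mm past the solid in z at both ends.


difference() {
  cube([360, 180, 100]);
  translate([100, 100, -1]) cylinder(h = 102, r = 40);
}


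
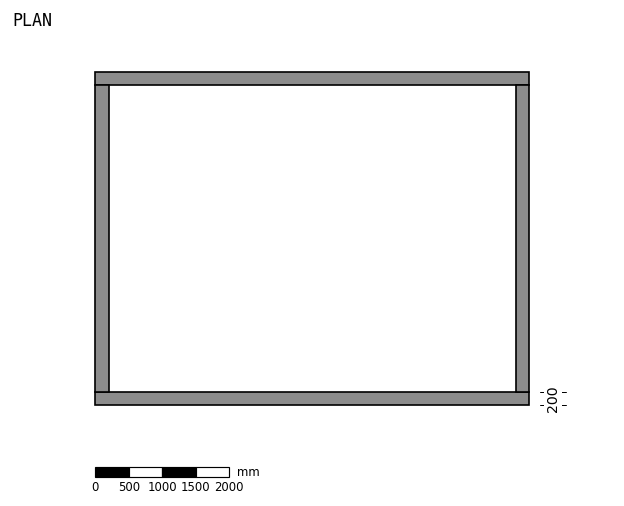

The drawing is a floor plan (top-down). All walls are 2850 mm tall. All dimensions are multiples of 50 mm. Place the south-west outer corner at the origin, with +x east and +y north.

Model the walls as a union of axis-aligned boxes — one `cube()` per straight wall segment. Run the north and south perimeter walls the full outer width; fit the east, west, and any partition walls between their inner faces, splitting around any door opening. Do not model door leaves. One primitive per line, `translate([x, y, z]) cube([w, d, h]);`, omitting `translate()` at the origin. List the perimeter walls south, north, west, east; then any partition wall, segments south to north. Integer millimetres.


cube([6500, 200, 2850]);
translate([0, 4800, 0]) cube([6500, 200, 2850]);
translate([0, 200, 0]) cube([200, 4600, 2850]);
translate([6300, 200, 0]) cube([200, 4600, 2850]);


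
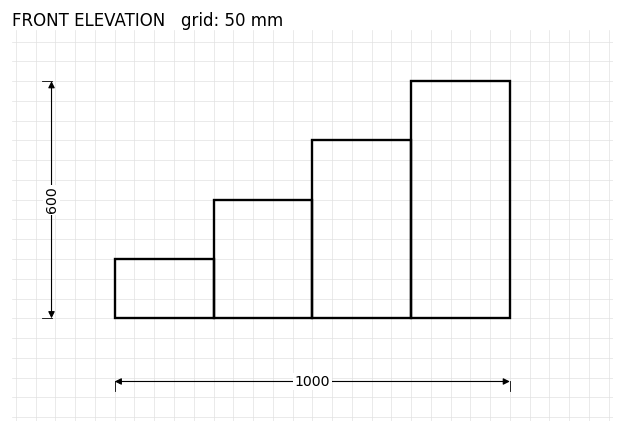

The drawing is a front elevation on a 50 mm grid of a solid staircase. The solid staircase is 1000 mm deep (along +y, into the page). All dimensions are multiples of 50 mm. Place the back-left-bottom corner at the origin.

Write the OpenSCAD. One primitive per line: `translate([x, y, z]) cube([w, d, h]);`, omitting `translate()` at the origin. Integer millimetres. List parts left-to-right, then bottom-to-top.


cube([250, 1000, 150]);
translate([250, 0, 0]) cube([250, 1000, 300]);
translate([500, 0, 0]) cube([250, 1000, 450]);
translate([750, 0, 0]) cube([250, 1000, 600]);


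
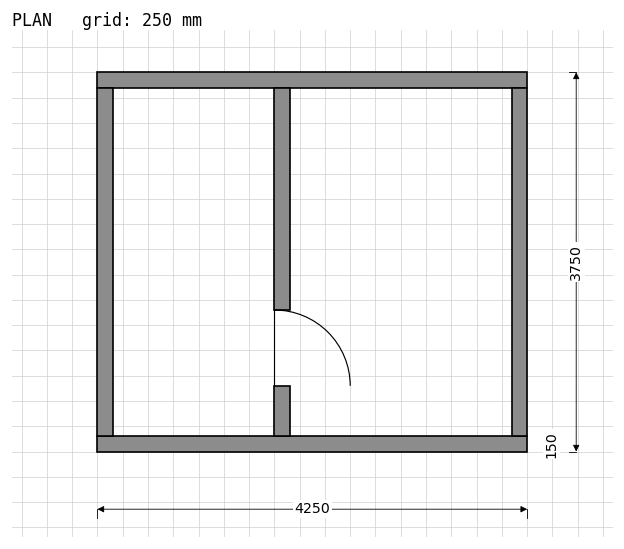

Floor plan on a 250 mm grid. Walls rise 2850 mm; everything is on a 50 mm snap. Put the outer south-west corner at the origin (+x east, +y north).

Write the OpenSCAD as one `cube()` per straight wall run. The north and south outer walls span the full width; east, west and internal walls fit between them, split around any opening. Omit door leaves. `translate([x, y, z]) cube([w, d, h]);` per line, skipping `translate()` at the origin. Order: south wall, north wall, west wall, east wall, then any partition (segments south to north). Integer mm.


cube([4250, 150, 2850]);
translate([0, 3600, 0]) cube([4250, 150, 2850]);
translate([0, 150, 0]) cube([150, 3450, 2850]);
translate([4100, 150, 0]) cube([150, 3450, 2850]);
translate([1750, 150, 0]) cube([150, 500, 2850]);
translate([1750, 1400, 0]) cube([150, 2200, 2850]);


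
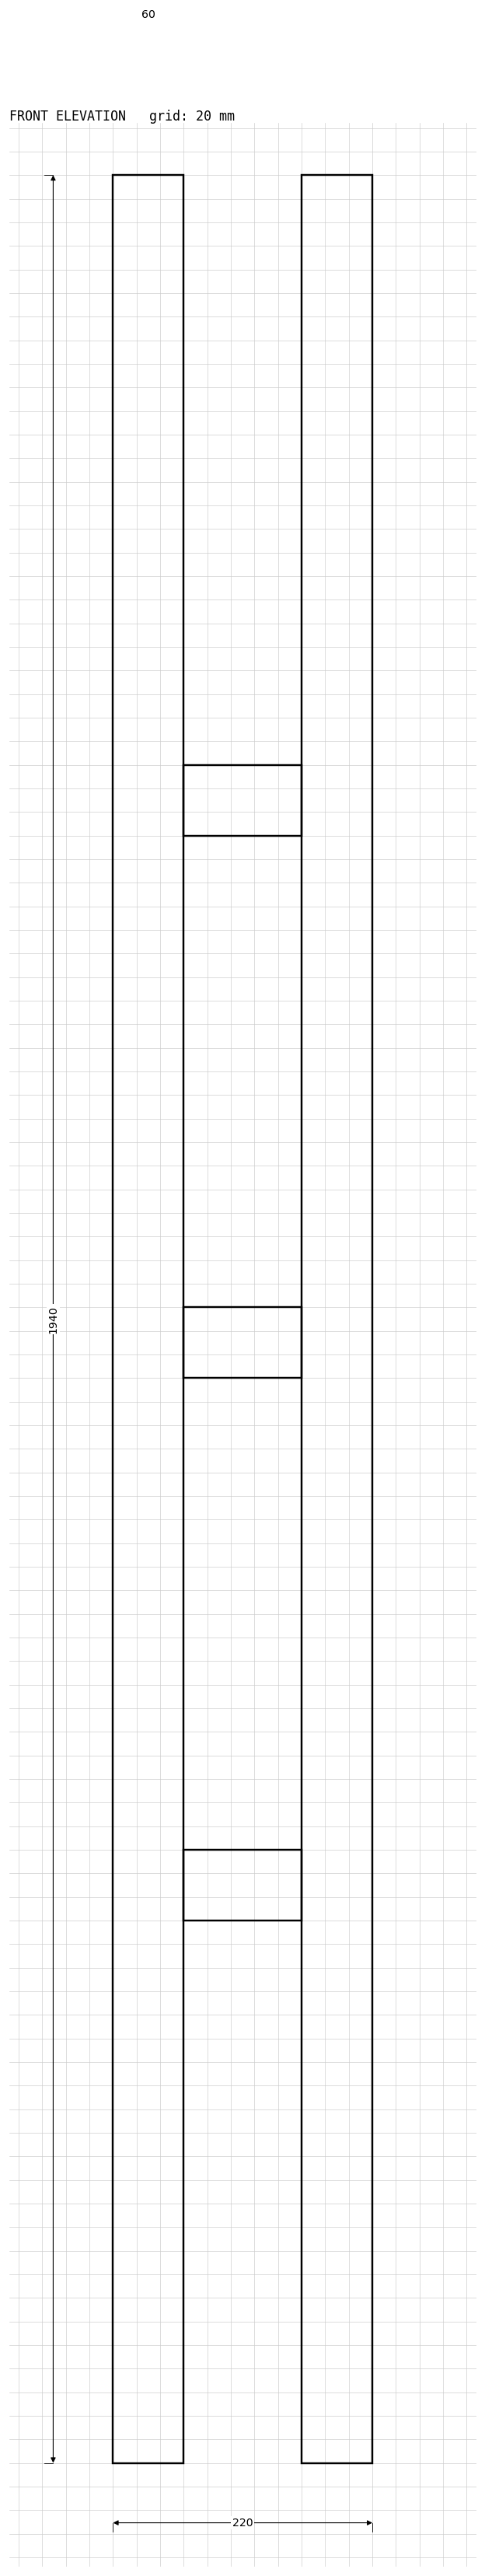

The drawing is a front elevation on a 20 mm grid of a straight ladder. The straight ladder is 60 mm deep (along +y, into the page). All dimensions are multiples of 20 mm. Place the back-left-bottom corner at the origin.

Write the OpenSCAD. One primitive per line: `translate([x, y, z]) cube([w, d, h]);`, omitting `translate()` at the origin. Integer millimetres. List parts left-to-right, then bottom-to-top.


cube([60, 60, 1940]);
translate([60, 0, 460]) cube([100, 60, 60]);
translate([60, 0, 920]) cube([100, 60, 60]);
translate([60, 0, 1380]) cube([100, 60, 60]);
translate([160, 0, 0]) cube([60, 60, 1940]);
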